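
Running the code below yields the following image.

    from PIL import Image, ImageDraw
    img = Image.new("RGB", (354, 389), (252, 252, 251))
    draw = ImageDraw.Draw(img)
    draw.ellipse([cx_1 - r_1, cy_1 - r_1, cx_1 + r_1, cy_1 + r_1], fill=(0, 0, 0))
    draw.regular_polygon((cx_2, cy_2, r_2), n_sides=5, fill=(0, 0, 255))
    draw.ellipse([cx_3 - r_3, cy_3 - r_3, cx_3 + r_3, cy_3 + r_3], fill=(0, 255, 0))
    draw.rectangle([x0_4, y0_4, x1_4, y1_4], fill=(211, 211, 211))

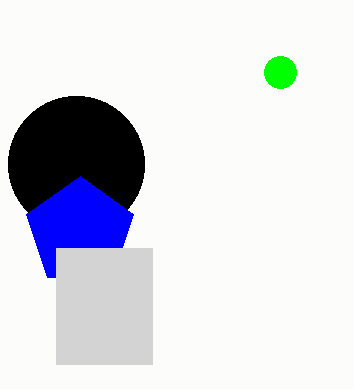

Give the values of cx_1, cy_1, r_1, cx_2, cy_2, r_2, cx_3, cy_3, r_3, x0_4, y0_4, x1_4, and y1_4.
cx_1 = 76; cy_1 = 164; r_1 = 68; cx_2 = 80; cy_2 = 232; r_2 = 56; cx_3 = 280; cy_3 = 72; r_3 = 16; x0_4 = 56; y0_4 = 248; x1_4 = 152; y1_4 = 364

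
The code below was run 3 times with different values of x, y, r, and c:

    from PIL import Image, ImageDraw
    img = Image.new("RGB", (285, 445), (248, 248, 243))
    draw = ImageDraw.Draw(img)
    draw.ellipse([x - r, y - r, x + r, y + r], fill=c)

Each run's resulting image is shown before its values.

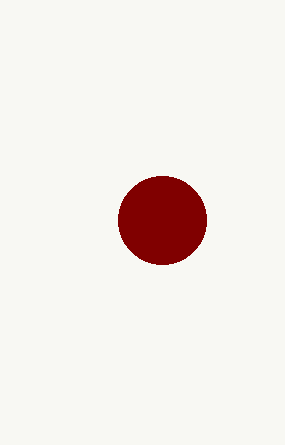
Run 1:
x = 162; y = 220; r = 44; c = 'maroon'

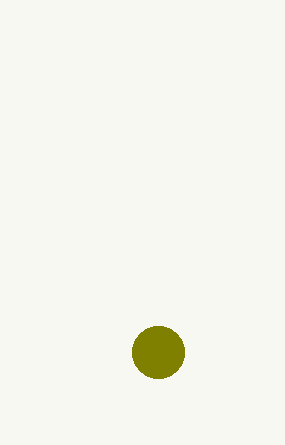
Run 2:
x = 158; y = 352; r = 26; c = 'olive'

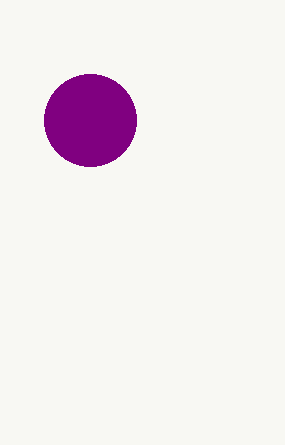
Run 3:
x = 90, y = 120, r = 46, c = 'purple'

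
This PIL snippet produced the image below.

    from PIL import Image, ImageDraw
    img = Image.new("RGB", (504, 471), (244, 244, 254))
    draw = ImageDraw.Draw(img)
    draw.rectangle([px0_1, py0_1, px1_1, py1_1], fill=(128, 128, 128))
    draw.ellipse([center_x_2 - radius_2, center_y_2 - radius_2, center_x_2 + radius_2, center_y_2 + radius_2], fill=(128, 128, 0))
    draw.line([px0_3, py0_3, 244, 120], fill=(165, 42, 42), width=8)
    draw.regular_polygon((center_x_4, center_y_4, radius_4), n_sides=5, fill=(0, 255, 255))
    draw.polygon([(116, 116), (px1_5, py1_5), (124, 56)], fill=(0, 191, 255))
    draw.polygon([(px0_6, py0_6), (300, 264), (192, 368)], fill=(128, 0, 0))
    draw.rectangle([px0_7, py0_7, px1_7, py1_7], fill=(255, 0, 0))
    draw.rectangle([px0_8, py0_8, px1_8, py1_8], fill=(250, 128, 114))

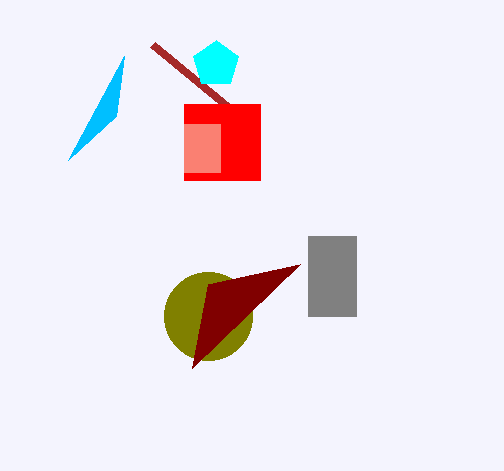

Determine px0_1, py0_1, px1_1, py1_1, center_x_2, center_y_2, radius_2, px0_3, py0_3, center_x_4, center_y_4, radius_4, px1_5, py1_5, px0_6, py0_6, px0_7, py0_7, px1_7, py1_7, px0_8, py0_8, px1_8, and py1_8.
px0_1 = 308, py0_1 = 236, px1_1 = 356, py1_1 = 316, center_x_2 = 208, center_y_2 = 316, radius_2 = 44, px0_3 = 152, py0_3 = 44, center_x_4 = 216, center_y_4 = 64, radius_4 = 24, px1_5 = 68, py1_5 = 160, px0_6 = 208, py0_6 = 284, px0_7 = 184, py0_7 = 104, px1_7 = 260, py1_7 = 180, px0_8 = 184, py0_8 = 124, px1_8 = 220, py1_8 = 172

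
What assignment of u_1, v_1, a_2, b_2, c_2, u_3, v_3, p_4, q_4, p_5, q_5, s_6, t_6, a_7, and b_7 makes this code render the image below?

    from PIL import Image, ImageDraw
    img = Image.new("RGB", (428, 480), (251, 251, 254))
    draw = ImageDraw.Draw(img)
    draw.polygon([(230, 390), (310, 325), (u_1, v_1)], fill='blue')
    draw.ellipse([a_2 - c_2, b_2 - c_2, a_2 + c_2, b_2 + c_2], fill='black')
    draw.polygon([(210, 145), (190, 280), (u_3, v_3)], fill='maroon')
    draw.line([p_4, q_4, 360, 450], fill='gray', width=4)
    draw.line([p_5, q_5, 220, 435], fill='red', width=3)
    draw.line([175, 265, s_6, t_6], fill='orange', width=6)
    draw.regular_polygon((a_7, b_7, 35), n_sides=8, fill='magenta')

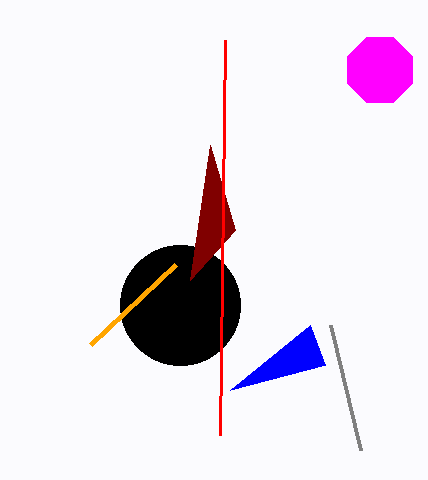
u_1 = 325
v_1 = 365
a_2 = 180
b_2 = 305
c_2 = 60
u_3 = 235
v_3 = 230
p_4 = 330
q_4 = 325
p_5 = 225
q_5 = 40
s_6 = 90
t_6 = 345
a_7 = 380
b_7 = 70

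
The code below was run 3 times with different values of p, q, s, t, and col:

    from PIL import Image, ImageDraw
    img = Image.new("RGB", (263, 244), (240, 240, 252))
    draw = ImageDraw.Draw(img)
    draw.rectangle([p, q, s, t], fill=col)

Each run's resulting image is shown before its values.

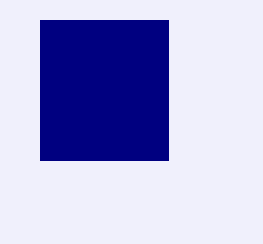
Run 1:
p = 40
q = 20
s = 168
t = 160
col = 'navy'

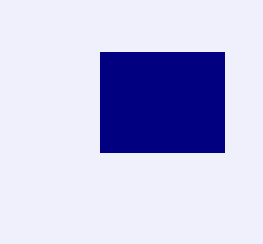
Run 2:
p = 100; q = 52; s = 224; t = 152; col = 'navy'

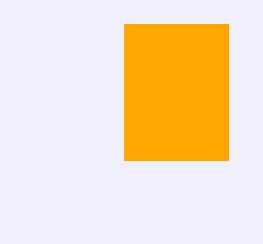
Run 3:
p = 124, q = 24, s = 228, t = 160, col = 'orange'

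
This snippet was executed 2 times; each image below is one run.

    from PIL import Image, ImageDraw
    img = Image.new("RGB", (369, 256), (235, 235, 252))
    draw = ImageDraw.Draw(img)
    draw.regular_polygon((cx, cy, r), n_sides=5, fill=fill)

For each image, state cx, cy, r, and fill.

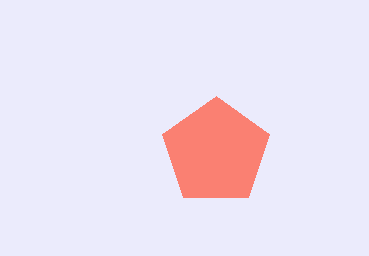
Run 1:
cx = 216; cy = 152; r = 56; fill = 'salmon'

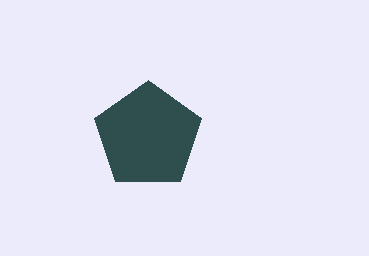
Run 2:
cx = 148
cy = 136
r = 56
fill = 'darkslategray'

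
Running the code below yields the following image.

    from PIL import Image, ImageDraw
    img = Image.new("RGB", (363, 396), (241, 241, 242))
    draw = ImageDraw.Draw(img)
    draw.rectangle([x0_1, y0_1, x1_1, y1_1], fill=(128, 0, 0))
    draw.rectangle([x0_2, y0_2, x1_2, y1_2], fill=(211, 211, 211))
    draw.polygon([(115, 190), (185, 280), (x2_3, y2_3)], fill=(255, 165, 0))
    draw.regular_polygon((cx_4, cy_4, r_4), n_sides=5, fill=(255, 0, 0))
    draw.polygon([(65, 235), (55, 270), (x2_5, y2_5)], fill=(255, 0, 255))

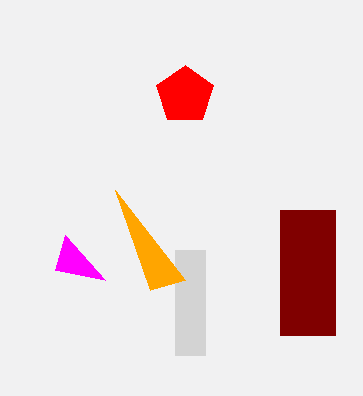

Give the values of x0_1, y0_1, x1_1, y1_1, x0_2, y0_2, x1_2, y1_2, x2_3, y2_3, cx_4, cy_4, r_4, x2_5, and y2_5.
x0_1 = 280, y0_1 = 210, x1_1 = 335, y1_1 = 335, x0_2 = 175, y0_2 = 250, x1_2 = 205, y1_2 = 355, x2_3 = 150, y2_3 = 290, cx_4 = 185, cy_4 = 95, r_4 = 30, x2_5 = 105, y2_5 = 280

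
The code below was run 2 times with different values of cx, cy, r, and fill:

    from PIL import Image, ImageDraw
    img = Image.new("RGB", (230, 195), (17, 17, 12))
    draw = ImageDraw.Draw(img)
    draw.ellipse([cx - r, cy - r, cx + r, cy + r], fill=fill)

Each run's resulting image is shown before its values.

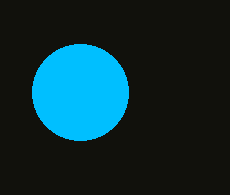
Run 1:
cx = 80
cy = 92
r = 48
fill = 'deepskyblue'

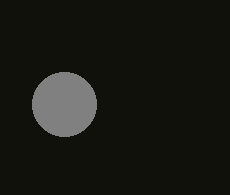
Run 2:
cx = 64; cy = 104; r = 32; fill = 'gray'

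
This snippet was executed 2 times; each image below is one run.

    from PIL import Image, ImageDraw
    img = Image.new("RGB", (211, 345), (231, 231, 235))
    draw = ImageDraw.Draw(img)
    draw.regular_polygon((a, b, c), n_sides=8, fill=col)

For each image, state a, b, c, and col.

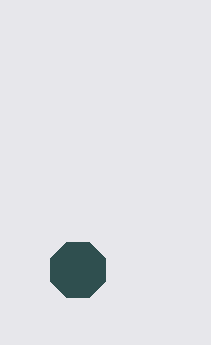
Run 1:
a = 78
b = 270
c = 30
col = 'darkslategray'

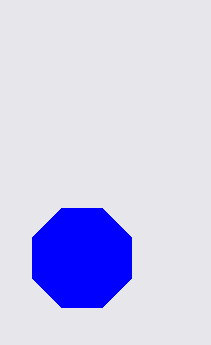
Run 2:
a = 82
b = 258
c = 54
col = 'blue'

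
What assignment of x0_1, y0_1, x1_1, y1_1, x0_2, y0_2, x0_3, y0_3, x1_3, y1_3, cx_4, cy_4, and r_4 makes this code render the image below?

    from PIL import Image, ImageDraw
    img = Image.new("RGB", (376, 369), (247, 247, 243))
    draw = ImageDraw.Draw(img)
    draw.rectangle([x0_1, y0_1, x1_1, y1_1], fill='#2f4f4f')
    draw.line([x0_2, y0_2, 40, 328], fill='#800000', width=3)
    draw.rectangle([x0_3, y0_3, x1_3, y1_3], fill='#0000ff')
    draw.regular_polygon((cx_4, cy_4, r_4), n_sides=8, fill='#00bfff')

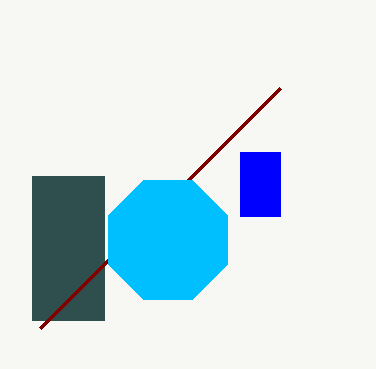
x0_1 = 32
y0_1 = 176
x1_1 = 104
y1_1 = 320
x0_2 = 280
y0_2 = 88
x0_3 = 240
y0_3 = 152
x1_3 = 280
y1_3 = 216
cx_4 = 168
cy_4 = 240
r_4 = 64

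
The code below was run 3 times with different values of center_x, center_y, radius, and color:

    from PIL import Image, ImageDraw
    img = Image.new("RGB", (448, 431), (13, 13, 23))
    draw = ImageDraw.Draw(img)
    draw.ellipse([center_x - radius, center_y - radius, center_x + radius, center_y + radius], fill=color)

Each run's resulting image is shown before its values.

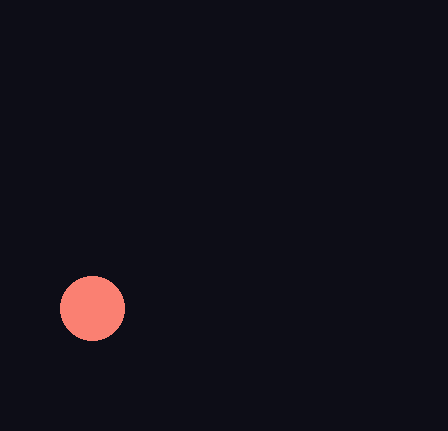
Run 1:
center_x = 92
center_y = 308
radius = 32
color = 'salmon'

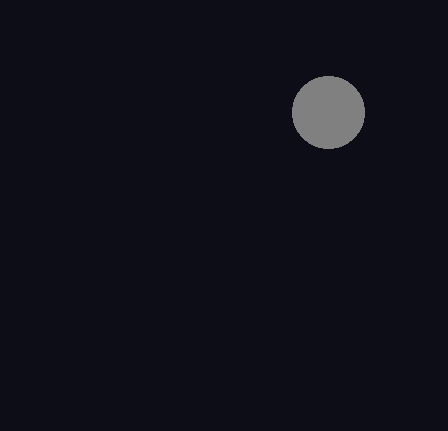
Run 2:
center_x = 328; center_y = 112; radius = 36; color = 'gray'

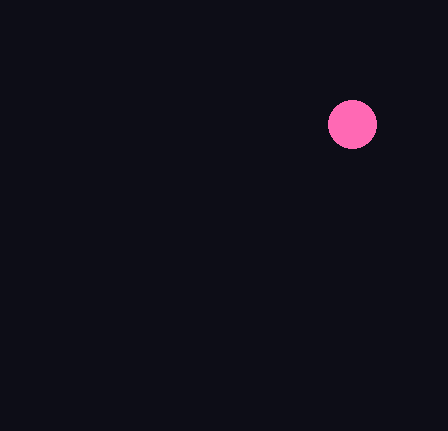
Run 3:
center_x = 352; center_y = 124; radius = 24; color = 'hotpink'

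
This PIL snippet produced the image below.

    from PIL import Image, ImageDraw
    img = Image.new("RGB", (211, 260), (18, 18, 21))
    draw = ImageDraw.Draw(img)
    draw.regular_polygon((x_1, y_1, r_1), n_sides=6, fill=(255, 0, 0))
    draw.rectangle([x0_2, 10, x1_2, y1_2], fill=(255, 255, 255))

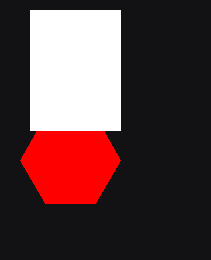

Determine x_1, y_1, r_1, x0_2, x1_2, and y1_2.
x_1 = 70
y_1 = 160
r_1 = 50
x0_2 = 30
x1_2 = 120
y1_2 = 130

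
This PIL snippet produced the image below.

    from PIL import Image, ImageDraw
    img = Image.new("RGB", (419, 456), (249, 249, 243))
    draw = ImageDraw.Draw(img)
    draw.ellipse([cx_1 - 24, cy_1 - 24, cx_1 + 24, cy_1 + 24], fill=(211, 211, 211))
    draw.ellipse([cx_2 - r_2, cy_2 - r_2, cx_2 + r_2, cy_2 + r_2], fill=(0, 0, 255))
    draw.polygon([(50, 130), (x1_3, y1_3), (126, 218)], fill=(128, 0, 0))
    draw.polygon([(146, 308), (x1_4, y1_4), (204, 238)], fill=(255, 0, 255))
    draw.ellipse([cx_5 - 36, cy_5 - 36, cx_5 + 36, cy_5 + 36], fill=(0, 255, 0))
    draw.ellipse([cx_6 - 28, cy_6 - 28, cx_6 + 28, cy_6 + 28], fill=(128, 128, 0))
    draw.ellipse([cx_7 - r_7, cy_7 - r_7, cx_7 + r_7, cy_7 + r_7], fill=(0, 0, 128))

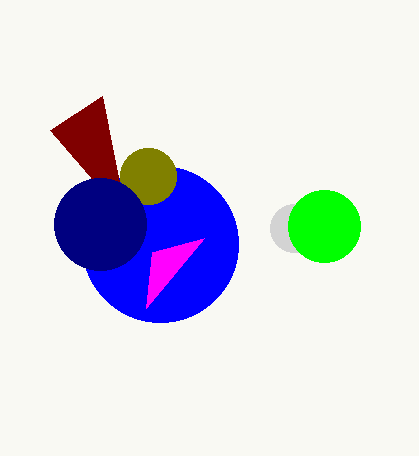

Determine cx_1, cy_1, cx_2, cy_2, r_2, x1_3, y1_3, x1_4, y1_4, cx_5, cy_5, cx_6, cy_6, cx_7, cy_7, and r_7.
cx_1 = 294, cy_1 = 228, cx_2 = 160, cy_2 = 244, r_2 = 78, x1_3 = 102, y1_3 = 96, x1_4 = 152, y1_4 = 252, cx_5 = 324, cy_5 = 226, cx_6 = 148, cy_6 = 176, cx_7 = 100, cy_7 = 224, r_7 = 46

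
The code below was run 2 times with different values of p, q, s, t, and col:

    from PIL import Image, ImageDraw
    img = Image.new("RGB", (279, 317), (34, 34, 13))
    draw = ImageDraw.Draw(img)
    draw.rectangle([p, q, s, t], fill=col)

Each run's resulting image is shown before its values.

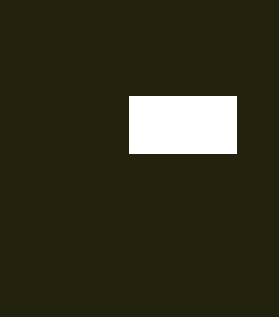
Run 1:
p = 129; q = 96; s = 236; t = 153; col = 'white'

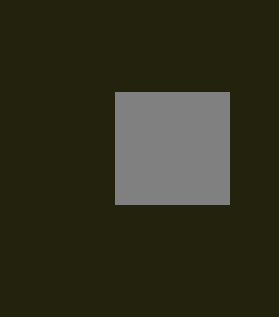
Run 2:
p = 115; q = 92; s = 229; t = 204; col = 'gray'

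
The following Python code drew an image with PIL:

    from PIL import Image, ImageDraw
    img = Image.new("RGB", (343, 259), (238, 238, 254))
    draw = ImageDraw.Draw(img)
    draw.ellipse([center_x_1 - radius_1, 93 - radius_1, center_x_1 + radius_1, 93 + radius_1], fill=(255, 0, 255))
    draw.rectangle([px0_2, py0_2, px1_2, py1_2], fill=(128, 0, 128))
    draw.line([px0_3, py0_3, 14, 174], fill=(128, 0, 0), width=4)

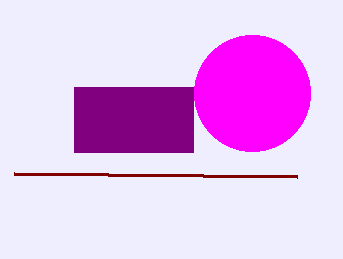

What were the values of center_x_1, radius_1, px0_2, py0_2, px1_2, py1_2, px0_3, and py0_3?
center_x_1 = 252; radius_1 = 58; px0_2 = 74; py0_2 = 87; px1_2 = 193; py1_2 = 152; px0_3 = 297; py0_3 = 177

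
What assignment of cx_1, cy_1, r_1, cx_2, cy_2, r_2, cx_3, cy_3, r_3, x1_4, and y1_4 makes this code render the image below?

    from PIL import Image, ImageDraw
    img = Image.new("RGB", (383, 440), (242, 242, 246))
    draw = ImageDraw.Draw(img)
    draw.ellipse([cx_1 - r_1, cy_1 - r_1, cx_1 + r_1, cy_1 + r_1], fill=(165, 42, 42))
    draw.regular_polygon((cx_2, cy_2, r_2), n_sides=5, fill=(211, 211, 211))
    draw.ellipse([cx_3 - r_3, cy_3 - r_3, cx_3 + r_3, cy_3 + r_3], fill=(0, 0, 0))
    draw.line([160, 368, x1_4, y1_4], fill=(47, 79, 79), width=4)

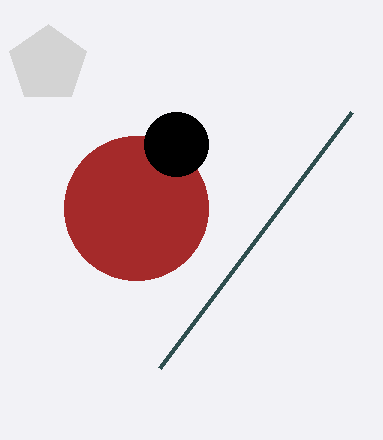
cx_1 = 136; cy_1 = 208; r_1 = 72; cx_2 = 48; cy_2 = 64; r_2 = 40; cx_3 = 176; cy_3 = 144; r_3 = 32; x1_4 = 352; y1_4 = 112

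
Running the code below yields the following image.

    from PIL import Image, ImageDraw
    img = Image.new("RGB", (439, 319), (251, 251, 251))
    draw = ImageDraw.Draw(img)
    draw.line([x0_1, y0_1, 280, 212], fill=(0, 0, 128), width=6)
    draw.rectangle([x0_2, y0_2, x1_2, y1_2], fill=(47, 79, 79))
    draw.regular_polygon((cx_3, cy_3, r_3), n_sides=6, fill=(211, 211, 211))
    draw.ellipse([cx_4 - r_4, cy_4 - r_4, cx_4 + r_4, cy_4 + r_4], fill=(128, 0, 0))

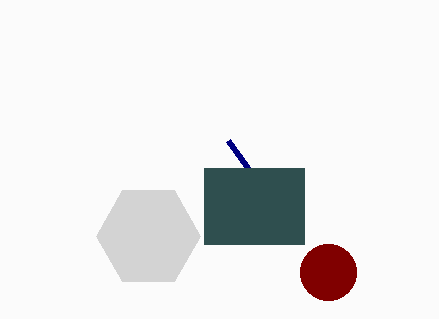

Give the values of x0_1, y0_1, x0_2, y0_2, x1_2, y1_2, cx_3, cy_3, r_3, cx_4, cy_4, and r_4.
x0_1 = 228; y0_1 = 140; x0_2 = 204; y0_2 = 168; x1_2 = 304; y1_2 = 244; cx_3 = 148; cy_3 = 236; r_3 = 52; cx_4 = 328; cy_4 = 272; r_4 = 28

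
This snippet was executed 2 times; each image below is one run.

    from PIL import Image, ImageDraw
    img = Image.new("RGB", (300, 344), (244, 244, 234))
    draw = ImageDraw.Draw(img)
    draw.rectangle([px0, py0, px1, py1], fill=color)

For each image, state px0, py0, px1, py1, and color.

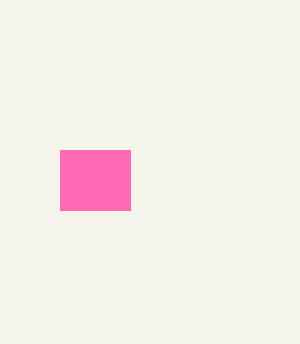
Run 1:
px0 = 60, py0 = 150, px1 = 130, py1 = 210, color = 'hotpink'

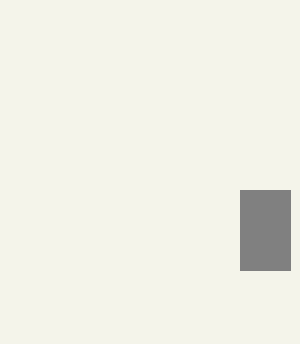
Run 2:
px0 = 240, py0 = 190, px1 = 290, py1 = 270, color = 'gray'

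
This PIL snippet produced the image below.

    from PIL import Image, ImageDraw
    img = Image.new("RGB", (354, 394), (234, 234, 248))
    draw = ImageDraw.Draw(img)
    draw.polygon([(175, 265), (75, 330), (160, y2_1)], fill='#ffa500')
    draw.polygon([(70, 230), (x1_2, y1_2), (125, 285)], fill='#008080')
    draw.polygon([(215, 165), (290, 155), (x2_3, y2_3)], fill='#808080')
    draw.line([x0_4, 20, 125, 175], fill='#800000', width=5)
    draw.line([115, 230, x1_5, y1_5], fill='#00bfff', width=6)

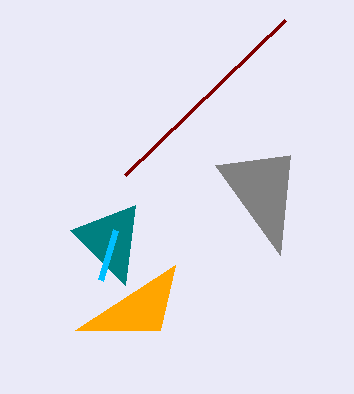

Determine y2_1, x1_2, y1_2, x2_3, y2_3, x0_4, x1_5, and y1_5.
y2_1 = 330
x1_2 = 135
y1_2 = 205
x2_3 = 280
y2_3 = 255
x0_4 = 285
x1_5 = 100
y1_5 = 280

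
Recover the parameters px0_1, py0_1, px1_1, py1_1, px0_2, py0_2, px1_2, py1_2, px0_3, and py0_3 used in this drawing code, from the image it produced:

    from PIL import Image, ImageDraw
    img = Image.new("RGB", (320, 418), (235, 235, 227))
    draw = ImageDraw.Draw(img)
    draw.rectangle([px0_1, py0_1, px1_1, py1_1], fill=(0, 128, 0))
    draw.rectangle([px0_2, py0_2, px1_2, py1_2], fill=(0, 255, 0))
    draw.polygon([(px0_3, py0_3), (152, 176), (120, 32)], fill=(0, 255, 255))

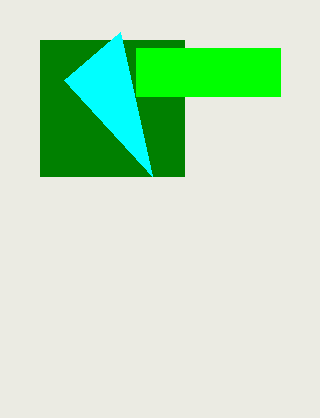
px0_1 = 40; py0_1 = 40; px1_1 = 184; py1_1 = 176; px0_2 = 136; py0_2 = 48; px1_2 = 280; py1_2 = 96; px0_3 = 64; py0_3 = 80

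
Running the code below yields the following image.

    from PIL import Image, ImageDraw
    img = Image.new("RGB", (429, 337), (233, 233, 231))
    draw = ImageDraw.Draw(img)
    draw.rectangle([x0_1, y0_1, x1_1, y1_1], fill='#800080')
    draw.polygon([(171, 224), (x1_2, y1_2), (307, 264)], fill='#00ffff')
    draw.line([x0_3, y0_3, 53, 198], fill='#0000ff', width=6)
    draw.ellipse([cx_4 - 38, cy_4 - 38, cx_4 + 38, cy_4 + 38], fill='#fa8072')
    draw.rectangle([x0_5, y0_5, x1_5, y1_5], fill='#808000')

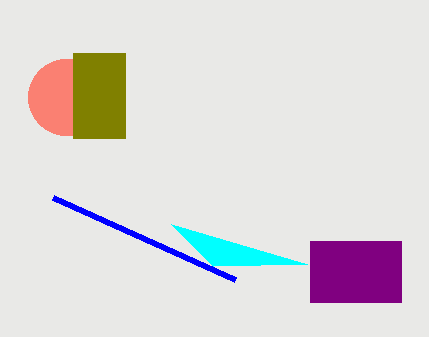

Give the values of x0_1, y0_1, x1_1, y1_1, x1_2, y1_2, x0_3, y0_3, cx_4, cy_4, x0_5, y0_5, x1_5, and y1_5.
x0_1 = 310; y0_1 = 241; x1_1 = 401; y1_1 = 302; x1_2 = 213; y1_2 = 266; x0_3 = 235; y0_3 = 280; cx_4 = 66; cy_4 = 97; x0_5 = 73; y0_5 = 53; x1_5 = 125; y1_5 = 138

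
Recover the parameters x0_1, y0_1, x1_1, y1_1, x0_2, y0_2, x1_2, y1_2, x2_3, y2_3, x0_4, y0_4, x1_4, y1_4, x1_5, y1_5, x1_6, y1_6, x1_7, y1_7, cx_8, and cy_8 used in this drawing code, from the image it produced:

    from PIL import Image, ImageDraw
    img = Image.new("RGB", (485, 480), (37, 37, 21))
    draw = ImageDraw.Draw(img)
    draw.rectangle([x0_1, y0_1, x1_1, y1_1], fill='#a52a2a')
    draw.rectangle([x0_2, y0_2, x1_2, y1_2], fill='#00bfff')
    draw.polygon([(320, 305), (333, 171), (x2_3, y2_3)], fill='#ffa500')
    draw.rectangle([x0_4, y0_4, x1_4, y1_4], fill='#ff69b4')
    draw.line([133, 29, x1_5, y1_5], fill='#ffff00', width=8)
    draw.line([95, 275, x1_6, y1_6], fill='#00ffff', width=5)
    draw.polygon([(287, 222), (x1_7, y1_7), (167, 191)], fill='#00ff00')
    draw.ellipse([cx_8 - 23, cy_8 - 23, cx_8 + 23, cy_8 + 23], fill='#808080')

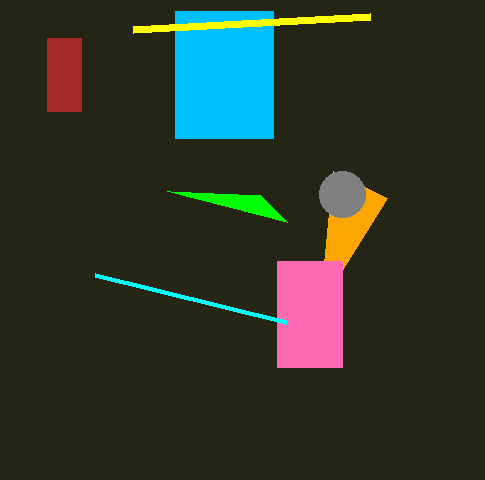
x0_1 = 47; y0_1 = 38; x1_1 = 81; y1_1 = 111; x0_2 = 175; y0_2 = 11; x1_2 = 273; y1_2 = 138; x2_3 = 387; y2_3 = 198; x0_4 = 277; y0_4 = 261; x1_4 = 342; y1_4 = 367; x1_5 = 370; y1_5 = 16; x1_6 = 286; y1_6 = 322; x1_7 = 260; y1_7 = 195; cx_8 = 342; cy_8 = 194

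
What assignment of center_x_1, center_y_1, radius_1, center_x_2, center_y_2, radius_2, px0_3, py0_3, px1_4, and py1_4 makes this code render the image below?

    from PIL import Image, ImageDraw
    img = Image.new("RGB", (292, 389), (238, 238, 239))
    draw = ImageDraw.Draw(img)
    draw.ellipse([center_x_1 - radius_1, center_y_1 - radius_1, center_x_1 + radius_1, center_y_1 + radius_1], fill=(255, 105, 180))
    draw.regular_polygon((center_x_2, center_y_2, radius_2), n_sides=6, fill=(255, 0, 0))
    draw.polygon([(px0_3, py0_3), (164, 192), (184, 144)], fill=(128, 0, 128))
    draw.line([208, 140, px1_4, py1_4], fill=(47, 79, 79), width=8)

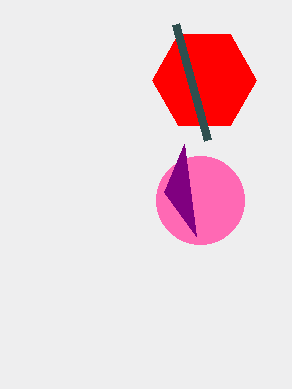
center_x_1 = 200
center_y_1 = 200
radius_1 = 44
center_x_2 = 204
center_y_2 = 80
radius_2 = 52
px0_3 = 196
py0_3 = 236
px1_4 = 176
py1_4 = 24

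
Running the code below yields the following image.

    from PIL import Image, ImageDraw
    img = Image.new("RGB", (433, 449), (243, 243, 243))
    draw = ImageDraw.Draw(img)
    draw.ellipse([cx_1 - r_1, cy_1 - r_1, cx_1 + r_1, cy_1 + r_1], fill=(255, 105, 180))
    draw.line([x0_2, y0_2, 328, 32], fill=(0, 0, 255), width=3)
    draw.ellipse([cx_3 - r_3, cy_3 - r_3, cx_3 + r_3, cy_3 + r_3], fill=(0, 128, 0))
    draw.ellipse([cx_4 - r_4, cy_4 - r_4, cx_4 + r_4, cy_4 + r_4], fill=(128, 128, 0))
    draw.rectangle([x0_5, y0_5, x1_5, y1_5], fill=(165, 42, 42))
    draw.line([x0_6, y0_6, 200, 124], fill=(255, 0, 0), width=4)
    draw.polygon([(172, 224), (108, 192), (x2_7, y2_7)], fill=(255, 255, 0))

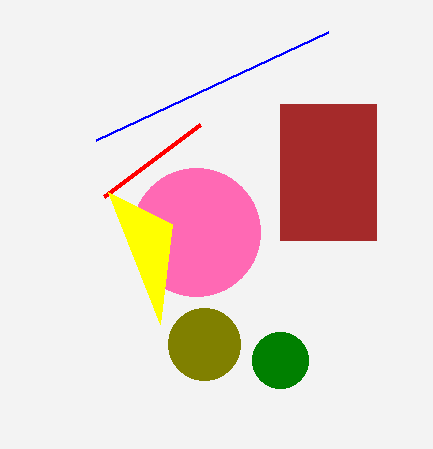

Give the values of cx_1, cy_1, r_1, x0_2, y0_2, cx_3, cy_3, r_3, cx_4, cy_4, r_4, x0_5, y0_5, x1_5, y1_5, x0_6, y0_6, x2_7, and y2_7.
cx_1 = 196; cy_1 = 232; r_1 = 64; x0_2 = 96; y0_2 = 140; cx_3 = 280; cy_3 = 360; r_3 = 28; cx_4 = 204; cy_4 = 344; r_4 = 36; x0_5 = 280; y0_5 = 104; x1_5 = 376; y1_5 = 240; x0_6 = 104; y0_6 = 196; x2_7 = 160; y2_7 = 324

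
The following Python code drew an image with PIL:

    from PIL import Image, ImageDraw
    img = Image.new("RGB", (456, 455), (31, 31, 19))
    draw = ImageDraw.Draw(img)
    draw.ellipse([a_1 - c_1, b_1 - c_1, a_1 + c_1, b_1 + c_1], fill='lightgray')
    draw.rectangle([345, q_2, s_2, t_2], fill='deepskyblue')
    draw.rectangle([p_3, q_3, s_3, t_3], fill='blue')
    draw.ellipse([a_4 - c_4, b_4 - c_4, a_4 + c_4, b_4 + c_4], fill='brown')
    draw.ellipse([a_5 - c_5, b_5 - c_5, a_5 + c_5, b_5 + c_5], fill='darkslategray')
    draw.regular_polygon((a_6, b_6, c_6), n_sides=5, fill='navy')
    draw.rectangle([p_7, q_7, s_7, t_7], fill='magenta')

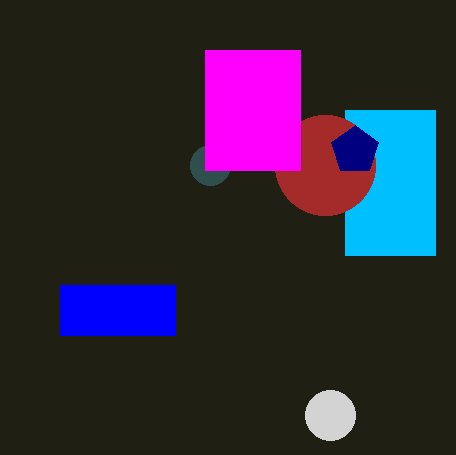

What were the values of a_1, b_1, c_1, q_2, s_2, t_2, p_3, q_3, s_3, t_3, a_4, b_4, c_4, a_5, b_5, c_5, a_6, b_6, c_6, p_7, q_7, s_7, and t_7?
a_1 = 330
b_1 = 415
c_1 = 25
q_2 = 110
s_2 = 435
t_2 = 255
p_3 = 60
q_3 = 285
s_3 = 175
t_3 = 335
a_4 = 325
b_4 = 165
c_4 = 50
a_5 = 210
b_5 = 165
c_5 = 20
a_6 = 355
b_6 = 150
c_6 = 25
p_7 = 205
q_7 = 50
s_7 = 300
t_7 = 170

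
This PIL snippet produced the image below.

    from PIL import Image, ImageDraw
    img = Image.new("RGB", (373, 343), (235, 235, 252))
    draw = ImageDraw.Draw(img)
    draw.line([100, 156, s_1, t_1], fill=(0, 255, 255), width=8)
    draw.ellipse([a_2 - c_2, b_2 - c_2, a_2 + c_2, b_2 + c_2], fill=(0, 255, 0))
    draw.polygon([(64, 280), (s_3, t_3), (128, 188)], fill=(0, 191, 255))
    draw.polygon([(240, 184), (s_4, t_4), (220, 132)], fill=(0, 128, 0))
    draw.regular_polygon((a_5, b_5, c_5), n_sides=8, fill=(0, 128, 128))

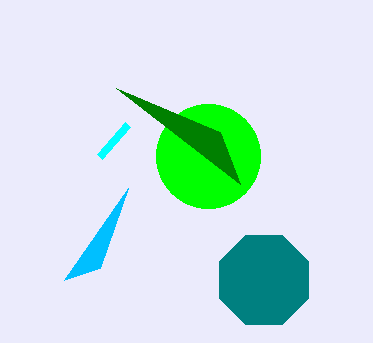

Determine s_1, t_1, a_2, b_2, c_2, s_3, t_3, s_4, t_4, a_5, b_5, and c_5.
s_1 = 128; t_1 = 124; a_2 = 208; b_2 = 156; c_2 = 52; s_3 = 100; t_3 = 268; s_4 = 116; t_4 = 88; a_5 = 264; b_5 = 280; c_5 = 48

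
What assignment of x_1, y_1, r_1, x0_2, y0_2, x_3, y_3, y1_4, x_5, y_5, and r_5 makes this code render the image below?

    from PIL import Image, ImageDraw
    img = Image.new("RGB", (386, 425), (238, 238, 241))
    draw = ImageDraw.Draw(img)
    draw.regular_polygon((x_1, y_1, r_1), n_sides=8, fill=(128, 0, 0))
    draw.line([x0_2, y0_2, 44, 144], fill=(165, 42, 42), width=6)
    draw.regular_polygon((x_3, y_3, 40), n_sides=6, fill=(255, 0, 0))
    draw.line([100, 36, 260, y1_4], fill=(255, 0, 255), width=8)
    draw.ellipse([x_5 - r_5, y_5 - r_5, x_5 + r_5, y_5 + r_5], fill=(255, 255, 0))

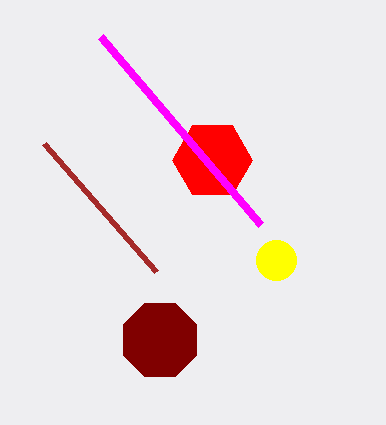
x_1 = 160, y_1 = 340, r_1 = 40, x0_2 = 156, y0_2 = 272, x_3 = 212, y_3 = 160, y1_4 = 224, x_5 = 276, y_5 = 260, r_5 = 20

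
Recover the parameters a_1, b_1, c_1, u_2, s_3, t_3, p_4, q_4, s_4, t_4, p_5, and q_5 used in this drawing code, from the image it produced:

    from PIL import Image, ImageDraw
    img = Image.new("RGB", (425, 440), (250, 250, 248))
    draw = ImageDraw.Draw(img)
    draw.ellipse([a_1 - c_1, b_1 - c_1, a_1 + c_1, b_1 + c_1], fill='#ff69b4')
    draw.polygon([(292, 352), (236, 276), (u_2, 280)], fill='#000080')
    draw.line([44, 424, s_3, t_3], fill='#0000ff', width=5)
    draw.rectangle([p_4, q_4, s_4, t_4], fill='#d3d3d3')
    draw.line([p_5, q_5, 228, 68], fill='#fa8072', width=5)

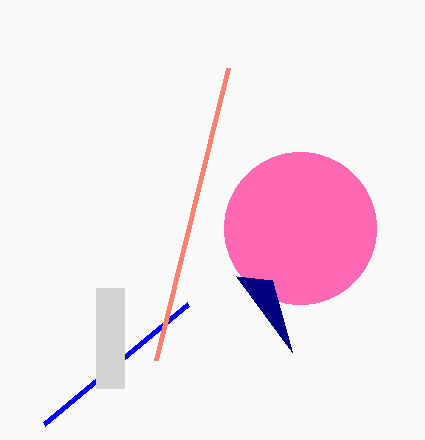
a_1 = 300
b_1 = 228
c_1 = 76
u_2 = 272
s_3 = 188
t_3 = 304
p_4 = 96
q_4 = 288
s_4 = 124
t_4 = 388
p_5 = 156
q_5 = 360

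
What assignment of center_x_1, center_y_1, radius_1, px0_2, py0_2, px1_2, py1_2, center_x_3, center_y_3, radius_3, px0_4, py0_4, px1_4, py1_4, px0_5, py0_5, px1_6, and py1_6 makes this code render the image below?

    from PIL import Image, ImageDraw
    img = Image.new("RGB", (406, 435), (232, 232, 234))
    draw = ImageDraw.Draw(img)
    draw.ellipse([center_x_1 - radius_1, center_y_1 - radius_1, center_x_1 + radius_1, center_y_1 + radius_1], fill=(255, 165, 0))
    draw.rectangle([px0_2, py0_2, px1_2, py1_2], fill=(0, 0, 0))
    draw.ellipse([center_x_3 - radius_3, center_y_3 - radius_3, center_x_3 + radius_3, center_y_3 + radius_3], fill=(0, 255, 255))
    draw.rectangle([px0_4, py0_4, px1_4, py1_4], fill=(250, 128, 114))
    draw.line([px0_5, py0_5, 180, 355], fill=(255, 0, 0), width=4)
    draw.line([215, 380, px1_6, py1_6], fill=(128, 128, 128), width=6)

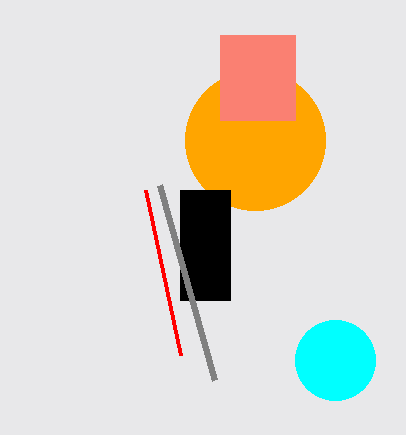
center_x_1 = 255, center_y_1 = 140, radius_1 = 70, px0_2 = 180, py0_2 = 190, px1_2 = 230, py1_2 = 300, center_x_3 = 335, center_y_3 = 360, radius_3 = 40, px0_4 = 220, py0_4 = 35, px1_4 = 295, py1_4 = 120, px0_5 = 145, py0_5 = 190, px1_6 = 160, py1_6 = 185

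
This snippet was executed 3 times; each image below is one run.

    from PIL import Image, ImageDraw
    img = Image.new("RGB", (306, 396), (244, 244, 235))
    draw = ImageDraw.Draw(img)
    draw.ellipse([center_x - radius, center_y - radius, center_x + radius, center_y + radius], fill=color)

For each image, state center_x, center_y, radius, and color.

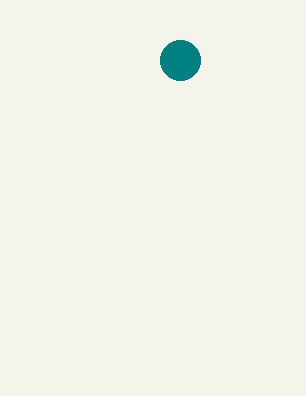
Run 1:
center_x = 180, center_y = 60, radius = 20, color = 'teal'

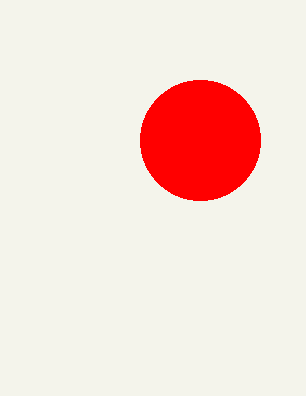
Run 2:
center_x = 200; center_y = 140; radius = 60; color = 'red'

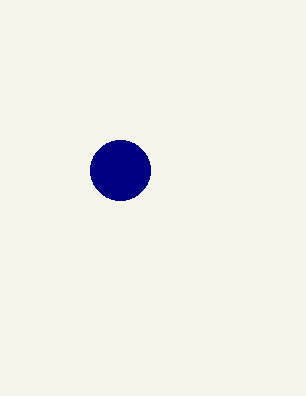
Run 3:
center_x = 120
center_y = 170
radius = 30
color = 'navy'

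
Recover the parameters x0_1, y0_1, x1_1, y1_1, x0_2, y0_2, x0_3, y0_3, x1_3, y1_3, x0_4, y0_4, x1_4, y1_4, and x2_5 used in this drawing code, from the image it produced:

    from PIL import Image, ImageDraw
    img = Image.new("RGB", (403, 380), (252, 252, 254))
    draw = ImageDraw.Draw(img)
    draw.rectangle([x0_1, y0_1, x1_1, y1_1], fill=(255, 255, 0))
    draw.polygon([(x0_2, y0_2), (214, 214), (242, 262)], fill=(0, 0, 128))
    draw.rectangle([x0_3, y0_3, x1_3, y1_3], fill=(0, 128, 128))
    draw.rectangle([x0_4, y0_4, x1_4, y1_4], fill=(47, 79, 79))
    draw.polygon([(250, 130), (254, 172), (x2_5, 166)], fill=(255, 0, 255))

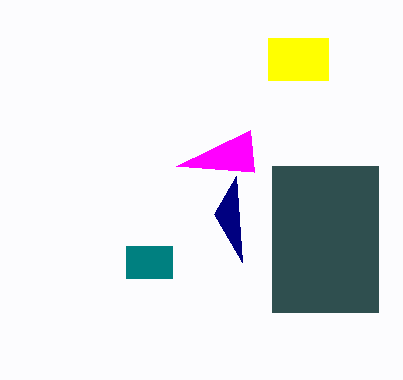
x0_1 = 268
y0_1 = 38
x1_1 = 328
y1_1 = 80
x0_2 = 236
y0_2 = 176
x0_3 = 126
y0_3 = 246
x1_3 = 172
y1_3 = 278
x0_4 = 272
y0_4 = 166
x1_4 = 378
y1_4 = 312
x2_5 = 176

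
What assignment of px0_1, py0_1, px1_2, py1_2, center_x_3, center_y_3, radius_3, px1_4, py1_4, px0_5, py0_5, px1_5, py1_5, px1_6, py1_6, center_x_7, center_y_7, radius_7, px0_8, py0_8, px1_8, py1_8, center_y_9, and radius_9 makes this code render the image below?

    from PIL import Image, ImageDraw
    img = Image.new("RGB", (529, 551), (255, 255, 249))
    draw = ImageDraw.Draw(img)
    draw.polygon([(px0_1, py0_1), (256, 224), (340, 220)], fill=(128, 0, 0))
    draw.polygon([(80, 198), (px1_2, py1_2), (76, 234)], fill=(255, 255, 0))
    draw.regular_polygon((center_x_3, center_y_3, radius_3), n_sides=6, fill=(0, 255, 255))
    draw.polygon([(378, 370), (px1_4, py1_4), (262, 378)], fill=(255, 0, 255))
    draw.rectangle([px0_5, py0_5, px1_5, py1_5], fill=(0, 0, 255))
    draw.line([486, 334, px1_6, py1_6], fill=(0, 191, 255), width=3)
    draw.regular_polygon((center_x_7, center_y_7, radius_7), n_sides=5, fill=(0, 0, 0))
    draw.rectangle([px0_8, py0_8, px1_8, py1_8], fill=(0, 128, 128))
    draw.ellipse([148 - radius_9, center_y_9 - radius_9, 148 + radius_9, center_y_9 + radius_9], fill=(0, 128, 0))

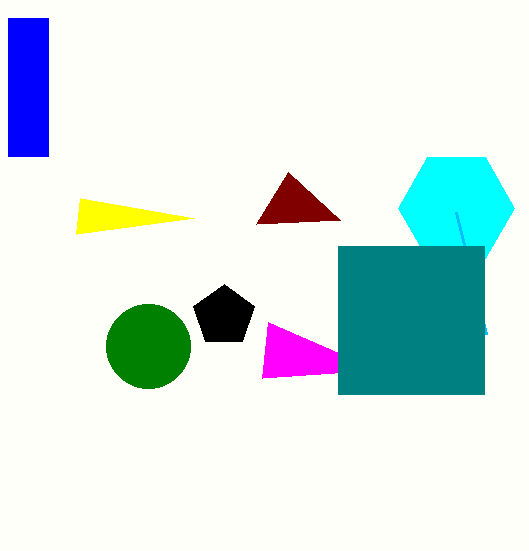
px0_1 = 288; py0_1 = 172; px1_2 = 194; py1_2 = 218; center_x_3 = 456; center_y_3 = 208; radius_3 = 58; px1_4 = 268; py1_4 = 322; px0_5 = 8; py0_5 = 18; px1_5 = 48; py1_5 = 156; px1_6 = 456; py1_6 = 212; center_x_7 = 224; center_y_7 = 316; radius_7 = 32; px0_8 = 338; py0_8 = 246; px1_8 = 484; py1_8 = 394; center_y_9 = 346; radius_9 = 42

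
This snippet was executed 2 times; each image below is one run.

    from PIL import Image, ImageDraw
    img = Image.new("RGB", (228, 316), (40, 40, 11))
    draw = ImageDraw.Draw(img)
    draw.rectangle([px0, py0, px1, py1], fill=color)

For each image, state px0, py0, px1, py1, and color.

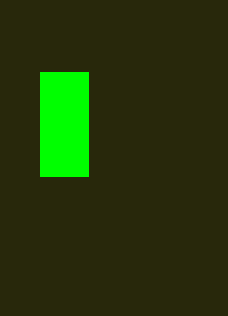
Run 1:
px0 = 40
py0 = 72
px1 = 88
py1 = 176
color = 'lime'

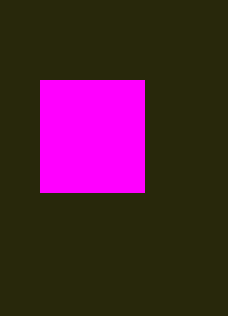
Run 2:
px0 = 40; py0 = 80; px1 = 144; py1 = 192; color = 'magenta'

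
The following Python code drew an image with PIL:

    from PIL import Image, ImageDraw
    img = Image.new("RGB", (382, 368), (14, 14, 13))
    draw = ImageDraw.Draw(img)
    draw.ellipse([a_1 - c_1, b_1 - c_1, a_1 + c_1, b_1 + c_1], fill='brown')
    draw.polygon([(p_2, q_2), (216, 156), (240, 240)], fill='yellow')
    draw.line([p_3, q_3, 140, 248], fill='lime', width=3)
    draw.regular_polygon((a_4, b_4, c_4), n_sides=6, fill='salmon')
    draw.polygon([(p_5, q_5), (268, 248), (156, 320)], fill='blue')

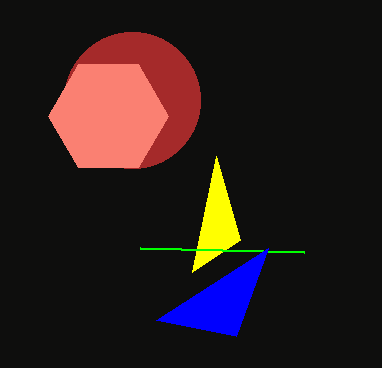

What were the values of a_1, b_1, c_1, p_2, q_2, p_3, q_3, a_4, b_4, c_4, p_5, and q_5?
a_1 = 132, b_1 = 100, c_1 = 68, p_2 = 192, q_2 = 272, p_3 = 304, q_3 = 252, a_4 = 108, b_4 = 116, c_4 = 60, p_5 = 236, q_5 = 336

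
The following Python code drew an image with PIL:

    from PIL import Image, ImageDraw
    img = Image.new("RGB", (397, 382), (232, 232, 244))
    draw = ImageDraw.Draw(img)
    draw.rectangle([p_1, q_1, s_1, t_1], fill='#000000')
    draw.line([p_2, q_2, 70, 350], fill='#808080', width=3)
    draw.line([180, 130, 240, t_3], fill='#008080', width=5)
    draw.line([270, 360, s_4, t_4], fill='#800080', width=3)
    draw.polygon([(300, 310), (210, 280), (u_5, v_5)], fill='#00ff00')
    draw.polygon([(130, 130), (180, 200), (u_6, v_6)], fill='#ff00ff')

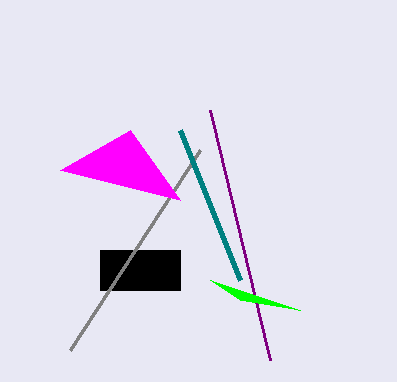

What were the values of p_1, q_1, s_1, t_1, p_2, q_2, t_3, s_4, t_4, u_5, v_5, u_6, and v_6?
p_1 = 100, q_1 = 250, s_1 = 180, t_1 = 290, p_2 = 200, q_2 = 150, t_3 = 280, s_4 = 210, t_4 = 110, u_5 = 240, v_5 = 300, u_6 = 60, v_6 = 170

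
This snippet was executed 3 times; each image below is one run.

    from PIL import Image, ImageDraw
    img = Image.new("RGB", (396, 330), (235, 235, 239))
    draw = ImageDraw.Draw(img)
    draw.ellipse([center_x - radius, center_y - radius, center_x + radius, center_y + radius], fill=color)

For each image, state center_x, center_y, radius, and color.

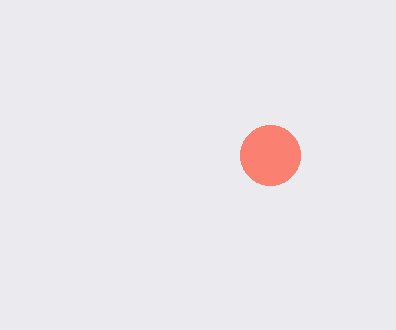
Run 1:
center_x = 270; center_y = 155; radius = 30; color = 'salmon'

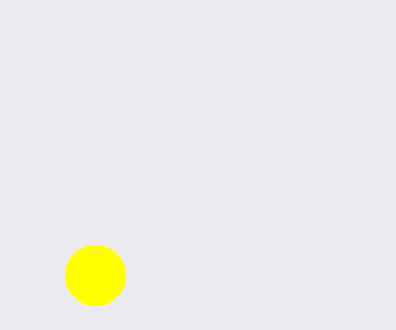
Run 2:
center_x = 95
center_y = 275
radius = 30
color = 'yellow'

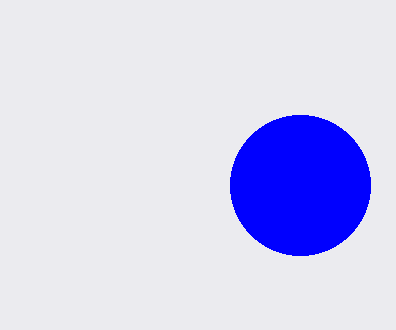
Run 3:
center_x = 300; center_y = 185; radius = 70; color = 'blue'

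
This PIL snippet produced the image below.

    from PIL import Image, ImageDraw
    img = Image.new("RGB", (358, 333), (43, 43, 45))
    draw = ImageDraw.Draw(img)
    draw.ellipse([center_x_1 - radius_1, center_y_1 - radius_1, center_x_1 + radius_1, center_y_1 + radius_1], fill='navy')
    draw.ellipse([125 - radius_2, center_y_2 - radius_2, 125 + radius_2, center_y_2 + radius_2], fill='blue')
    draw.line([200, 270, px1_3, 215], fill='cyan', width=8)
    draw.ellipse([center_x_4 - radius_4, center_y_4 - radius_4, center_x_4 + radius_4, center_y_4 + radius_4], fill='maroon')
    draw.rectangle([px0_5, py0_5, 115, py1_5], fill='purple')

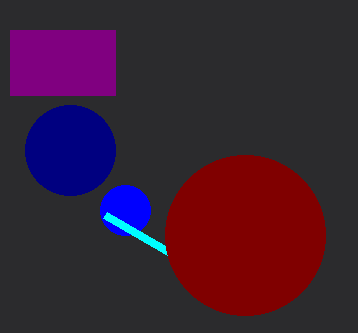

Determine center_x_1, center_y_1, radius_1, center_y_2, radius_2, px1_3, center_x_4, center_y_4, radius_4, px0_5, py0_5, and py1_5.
center_x_1 = 70; center_y_1 = 150; radius_1 = 45; center_y_2 = 210; radius_2 = 25; px1_3 = 105; center_x_4 = 245; center_y_4 = 235; radius_4 = 80; px0_5 = 10; py0_5 = 30; py1_5 = 95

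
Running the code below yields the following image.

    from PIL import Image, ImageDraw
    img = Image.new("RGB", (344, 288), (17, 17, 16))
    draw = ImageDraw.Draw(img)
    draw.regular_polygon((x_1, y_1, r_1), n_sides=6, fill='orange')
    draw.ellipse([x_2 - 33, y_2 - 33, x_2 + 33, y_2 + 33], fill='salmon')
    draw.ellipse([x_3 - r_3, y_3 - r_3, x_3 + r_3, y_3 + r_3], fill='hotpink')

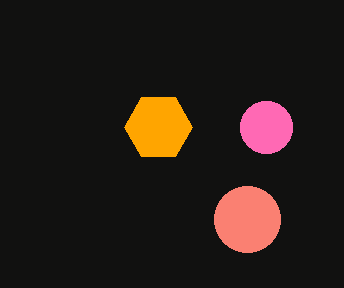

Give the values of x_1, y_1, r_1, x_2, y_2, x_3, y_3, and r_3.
x_1 = 158; y_1 = 127; r_1 = 34; x_2 = 247; y_2 = 219; x_3 = 266; y_3 = 127; r_3 = 26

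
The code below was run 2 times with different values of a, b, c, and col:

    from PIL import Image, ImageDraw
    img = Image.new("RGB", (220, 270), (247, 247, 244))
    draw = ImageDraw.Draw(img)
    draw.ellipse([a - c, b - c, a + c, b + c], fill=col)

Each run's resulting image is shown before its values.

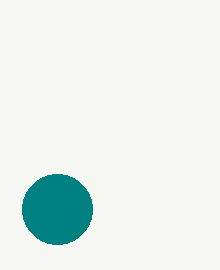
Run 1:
a = 57; b = 209; c = 35; col = 'teal'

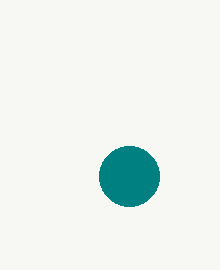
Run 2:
a = 129; b = 176; c = 30; col = 'teal'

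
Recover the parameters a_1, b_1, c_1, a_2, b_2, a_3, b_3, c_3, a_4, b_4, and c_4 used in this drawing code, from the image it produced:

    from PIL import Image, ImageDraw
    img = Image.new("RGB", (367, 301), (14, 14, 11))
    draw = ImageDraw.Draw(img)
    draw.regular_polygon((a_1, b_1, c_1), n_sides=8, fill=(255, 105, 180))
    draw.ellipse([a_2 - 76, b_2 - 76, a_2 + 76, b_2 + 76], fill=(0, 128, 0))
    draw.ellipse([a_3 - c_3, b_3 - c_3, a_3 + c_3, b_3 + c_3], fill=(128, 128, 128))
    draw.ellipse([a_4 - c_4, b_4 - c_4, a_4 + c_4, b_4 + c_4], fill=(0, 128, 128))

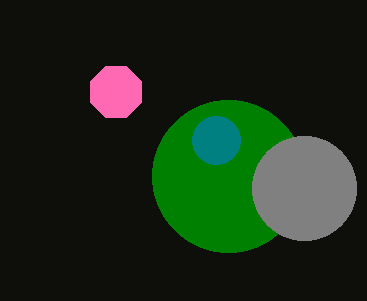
a_1 = 116
b_1 = 92
c_1 = 28
a_2 = 228
b_2 = 176
a_3 = 304
b_3 = 188
c_3 = 52
a_4 = 216
b_4 = 140
c_4 = 24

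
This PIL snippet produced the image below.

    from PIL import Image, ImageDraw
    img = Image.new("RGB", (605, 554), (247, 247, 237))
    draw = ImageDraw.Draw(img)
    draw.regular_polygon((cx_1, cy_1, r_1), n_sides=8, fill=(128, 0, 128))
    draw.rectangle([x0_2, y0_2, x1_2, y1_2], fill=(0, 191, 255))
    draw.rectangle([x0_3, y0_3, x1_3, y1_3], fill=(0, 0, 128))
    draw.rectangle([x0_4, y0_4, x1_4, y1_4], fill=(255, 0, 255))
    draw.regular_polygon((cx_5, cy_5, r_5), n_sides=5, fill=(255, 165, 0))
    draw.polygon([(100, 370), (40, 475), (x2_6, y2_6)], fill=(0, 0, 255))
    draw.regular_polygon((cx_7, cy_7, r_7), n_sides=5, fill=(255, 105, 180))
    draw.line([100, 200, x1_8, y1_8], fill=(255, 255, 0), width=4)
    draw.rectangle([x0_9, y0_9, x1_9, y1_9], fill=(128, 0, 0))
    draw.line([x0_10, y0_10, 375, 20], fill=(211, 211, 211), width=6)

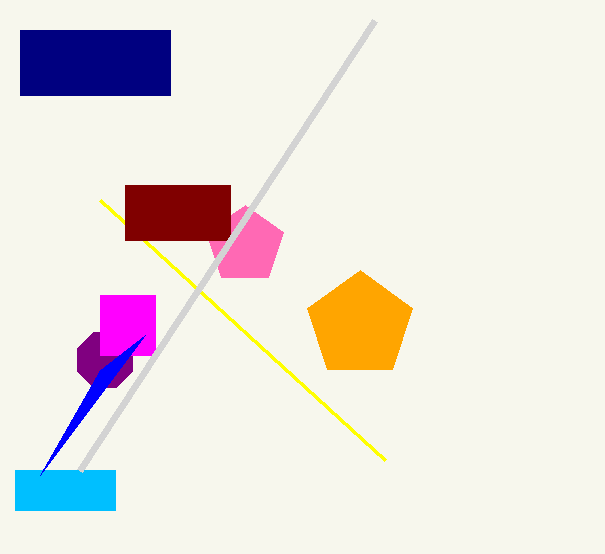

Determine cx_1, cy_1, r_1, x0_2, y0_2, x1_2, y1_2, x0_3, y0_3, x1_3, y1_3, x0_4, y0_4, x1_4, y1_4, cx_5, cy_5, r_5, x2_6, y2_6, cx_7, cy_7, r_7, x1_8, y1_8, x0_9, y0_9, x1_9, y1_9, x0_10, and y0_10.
cx_1 = 105, cy_1 = 360, r_1 = 30, x0_2 = 15, y0_2 = 470, x1_2 = 115, y1_2 = 510, x0_3 = 20, y0_3 = 30, x1_3 = 170, y1_3 = 95, x0_4 = 100, y0_4 = 295, x1_4 = 155, y1_4 = 355, cx_5 = 360, cy_5 = 325, r_5 = 55, x2_6 = 145, y2_6 = 335, cx_7 = 245, cy_7 = 245, r_7 = 40, x1_8 = 385, y1_8 = 460, x0_9 = 125, y0_9 = 185, x1_9 = 230, y1_9 = 240, x0_10 = 80, y0_10 = 470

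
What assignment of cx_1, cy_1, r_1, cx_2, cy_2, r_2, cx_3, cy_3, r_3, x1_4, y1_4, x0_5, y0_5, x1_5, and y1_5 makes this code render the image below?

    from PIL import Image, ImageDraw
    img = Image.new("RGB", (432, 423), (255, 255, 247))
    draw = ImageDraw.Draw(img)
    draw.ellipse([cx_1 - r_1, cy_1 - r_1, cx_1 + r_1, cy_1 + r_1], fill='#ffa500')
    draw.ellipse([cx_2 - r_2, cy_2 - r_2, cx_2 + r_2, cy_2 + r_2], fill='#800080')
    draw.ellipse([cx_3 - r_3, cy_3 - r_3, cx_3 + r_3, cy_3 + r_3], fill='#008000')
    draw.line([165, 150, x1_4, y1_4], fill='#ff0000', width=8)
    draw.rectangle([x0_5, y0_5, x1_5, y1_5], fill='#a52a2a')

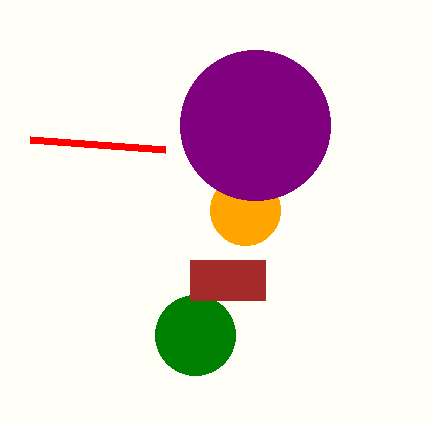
cx_1 = 245
cy_1 = 210
r_1 = 35
cx_2 = 255
cy_2 = 125
r_2 = 75
cx_3 = 195
cy_3 = 335
r_3 = 40
x1_4 = 30
y1_4 = 140
x0_5 = 190
y0_5 = 260
x1_5 = 265
y1_5 = 300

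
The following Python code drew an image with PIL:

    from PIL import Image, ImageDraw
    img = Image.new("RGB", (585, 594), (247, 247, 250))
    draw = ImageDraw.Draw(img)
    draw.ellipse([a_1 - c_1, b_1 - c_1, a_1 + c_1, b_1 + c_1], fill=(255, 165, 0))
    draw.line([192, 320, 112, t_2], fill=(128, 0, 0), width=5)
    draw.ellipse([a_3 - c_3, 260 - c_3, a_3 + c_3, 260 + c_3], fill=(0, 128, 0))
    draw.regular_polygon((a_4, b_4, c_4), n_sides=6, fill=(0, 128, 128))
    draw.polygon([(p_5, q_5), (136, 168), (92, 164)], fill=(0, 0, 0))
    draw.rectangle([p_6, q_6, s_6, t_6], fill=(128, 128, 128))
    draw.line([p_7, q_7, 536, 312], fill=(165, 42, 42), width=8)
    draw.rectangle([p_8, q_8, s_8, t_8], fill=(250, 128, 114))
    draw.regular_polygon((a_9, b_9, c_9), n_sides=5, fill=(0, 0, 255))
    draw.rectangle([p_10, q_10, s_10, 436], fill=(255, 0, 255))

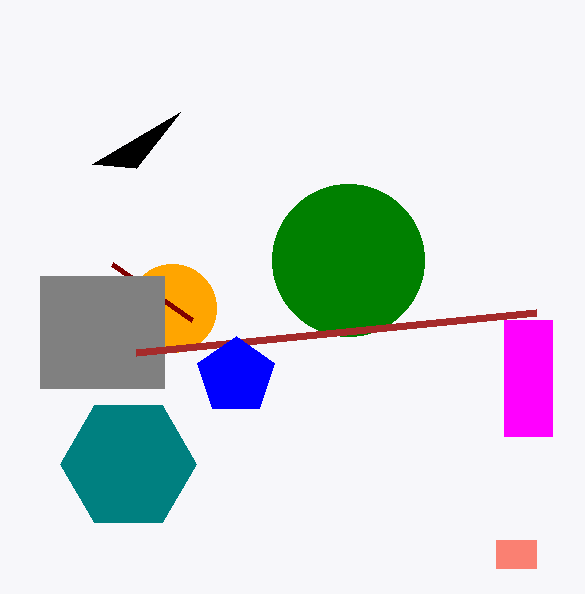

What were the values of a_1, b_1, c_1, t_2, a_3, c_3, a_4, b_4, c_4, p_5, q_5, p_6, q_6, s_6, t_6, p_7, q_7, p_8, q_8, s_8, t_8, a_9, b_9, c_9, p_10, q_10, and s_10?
a_1 = 172, b_1 = 308, c_1 = 44, t_2 = 264, a_3 = 348, c_3 = 76, a_4 = 128, b_4 = 464, c_4 = 68, p_5 = 180, q_5 = 112, p_6 = 40, q_6 = 276, s_6 = 164, t_6 = 388, p_7 = 136, q_7 = 352, p_8 = 496, q_8 = 540, s_8 = 536, t_8 = 568, a_9 = 236, b_9 = 376, c_9 = 40, p_10 = 504, q_10 = 320, s_10 = 552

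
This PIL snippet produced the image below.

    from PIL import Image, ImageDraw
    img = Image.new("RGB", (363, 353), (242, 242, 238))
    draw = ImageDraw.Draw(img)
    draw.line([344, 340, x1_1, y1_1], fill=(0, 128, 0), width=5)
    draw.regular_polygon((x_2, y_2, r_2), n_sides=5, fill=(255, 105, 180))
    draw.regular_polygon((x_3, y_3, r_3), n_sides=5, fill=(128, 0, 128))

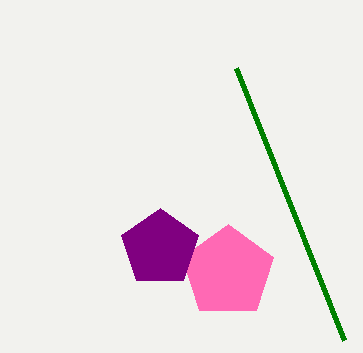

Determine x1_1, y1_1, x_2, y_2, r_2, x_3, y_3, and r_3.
x1_1 = 236, y1_1 = 68, x_2 = 228, y_2 = 272, r_2 = 48, x_3 = 160, y_3 = 248, r_3 = 40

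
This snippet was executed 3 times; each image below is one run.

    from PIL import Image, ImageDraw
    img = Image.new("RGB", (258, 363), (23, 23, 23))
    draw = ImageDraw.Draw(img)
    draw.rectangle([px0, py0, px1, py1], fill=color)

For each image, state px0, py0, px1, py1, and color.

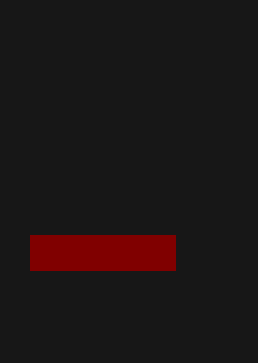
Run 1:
px0 = 30
py0 = 235
px1 = 175
py1 = 270
color = 'maroon'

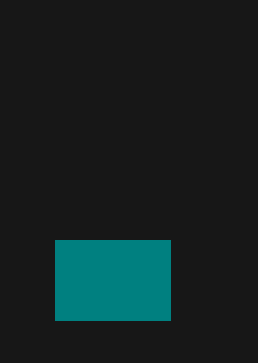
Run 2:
px0 = 55, py0 = 240, px1 = 170, py1 = 320, color = 'teal'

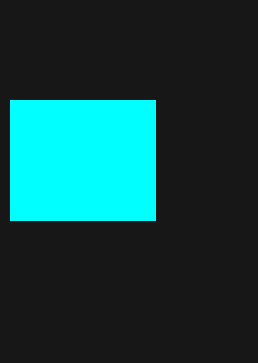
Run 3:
px0 = 10; py0 = 100; px1 = 155; py1 = 220; color = 'cyan'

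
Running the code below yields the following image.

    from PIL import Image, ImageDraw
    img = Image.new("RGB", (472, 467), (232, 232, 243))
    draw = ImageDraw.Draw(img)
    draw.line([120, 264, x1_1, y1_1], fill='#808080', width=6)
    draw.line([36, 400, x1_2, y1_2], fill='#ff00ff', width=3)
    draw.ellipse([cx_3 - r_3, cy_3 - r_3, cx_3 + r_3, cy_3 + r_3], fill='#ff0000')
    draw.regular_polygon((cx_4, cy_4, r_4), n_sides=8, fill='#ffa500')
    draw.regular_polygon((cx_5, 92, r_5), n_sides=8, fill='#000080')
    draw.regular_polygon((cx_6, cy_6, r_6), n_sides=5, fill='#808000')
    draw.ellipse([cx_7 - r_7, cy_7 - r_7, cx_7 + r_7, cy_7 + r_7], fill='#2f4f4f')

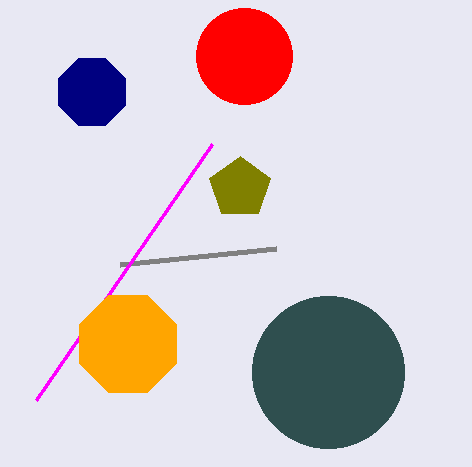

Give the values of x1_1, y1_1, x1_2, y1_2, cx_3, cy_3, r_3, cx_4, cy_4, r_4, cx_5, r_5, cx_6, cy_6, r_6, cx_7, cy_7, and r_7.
x1_1 = 276; y1_1 = 248; x1_2 = 212; y1_2 = 144; cx_3 = 244; cy_3 = 56; r_3 = 48; cx_4 = 128; cy_4 = 344; r_4 = 52; cx_5 = 92; r_5 = 36; cx_6 = 240; cy_6 = 188; r_6 = 32; cx_7 = 328; cy_7 = 372; r_7 = 76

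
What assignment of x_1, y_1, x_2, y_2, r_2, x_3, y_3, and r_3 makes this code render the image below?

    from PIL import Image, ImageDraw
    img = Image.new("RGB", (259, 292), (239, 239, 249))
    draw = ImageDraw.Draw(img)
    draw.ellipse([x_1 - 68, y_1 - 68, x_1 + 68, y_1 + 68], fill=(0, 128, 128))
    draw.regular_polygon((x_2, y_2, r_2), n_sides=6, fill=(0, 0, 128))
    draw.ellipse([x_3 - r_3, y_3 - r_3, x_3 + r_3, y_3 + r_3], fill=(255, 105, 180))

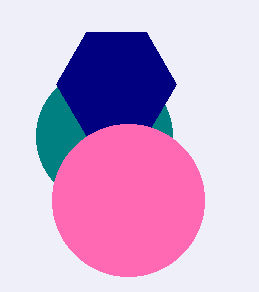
x_1 = 104
y_1 = 136
x_2 = 116
y_2 = 84
r_2 = 60
x_3 = 128
y_3 = 200
r_3 = 76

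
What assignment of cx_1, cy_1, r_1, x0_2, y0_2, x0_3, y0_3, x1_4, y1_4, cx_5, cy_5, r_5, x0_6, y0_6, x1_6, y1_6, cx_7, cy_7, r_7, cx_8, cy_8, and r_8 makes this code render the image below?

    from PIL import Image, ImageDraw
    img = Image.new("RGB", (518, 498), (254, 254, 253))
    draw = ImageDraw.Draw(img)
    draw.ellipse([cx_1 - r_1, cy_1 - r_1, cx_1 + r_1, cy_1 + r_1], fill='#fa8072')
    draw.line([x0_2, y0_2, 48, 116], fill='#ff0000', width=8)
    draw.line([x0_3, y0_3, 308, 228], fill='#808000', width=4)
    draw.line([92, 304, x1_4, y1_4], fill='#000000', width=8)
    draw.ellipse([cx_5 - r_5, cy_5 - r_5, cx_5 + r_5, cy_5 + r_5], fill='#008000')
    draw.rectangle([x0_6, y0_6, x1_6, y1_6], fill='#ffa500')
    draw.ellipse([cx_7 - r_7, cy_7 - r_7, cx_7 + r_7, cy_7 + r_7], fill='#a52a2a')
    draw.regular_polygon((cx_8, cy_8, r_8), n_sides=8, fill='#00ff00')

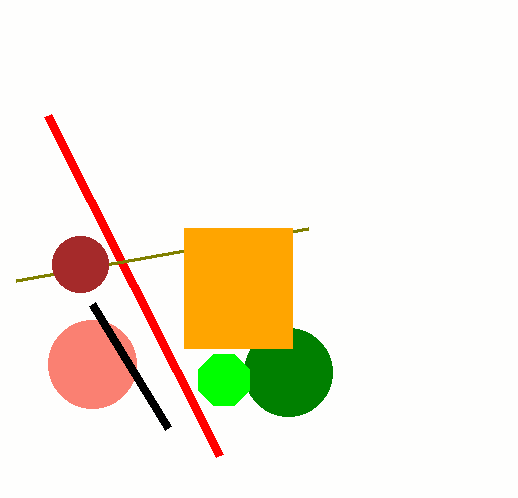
cx_1 = 92, cy_1 = 364, r_1 = 44, x0_2 = 220, y0_2 = 456, x0_3 = 16, y0_3 = 280, x1_4 = 168, y1_4 = 428, cx_5 = 288, cy_5 = 372, r_5 = 44, x0_6 = 184, y0_6 = 228, x1_6 = 292, y1_6 = 348, cx_7 = 80, cy_7 = 264, r_7 = 28, cx_8 = 224, cy_8 = 380, r_8 = 28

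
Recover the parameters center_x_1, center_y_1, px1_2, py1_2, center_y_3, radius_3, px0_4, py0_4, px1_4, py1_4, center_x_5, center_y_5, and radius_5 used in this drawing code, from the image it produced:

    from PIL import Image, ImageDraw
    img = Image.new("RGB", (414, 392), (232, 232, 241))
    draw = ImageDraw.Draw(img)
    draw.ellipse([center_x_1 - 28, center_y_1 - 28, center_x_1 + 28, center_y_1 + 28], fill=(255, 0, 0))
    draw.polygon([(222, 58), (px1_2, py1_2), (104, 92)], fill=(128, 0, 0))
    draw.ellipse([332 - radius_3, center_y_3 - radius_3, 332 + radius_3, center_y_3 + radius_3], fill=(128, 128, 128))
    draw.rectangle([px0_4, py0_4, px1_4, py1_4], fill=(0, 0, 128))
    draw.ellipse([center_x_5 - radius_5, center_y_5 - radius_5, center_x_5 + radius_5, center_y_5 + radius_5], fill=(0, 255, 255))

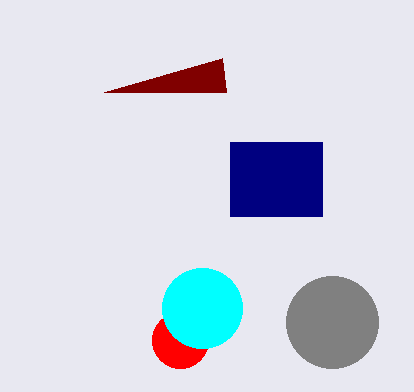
center_x_1 = 180
center_y_1 = 340
px1_2 = 226
py1_2 = 92
center_y_3 = 322
radius_3 = 46
px0_4 = 230
py0_4 = 142
px1_4 = 322
py1_4 = 216
center_x_5 = 202
center_y_5 = 308
radius_5 = 40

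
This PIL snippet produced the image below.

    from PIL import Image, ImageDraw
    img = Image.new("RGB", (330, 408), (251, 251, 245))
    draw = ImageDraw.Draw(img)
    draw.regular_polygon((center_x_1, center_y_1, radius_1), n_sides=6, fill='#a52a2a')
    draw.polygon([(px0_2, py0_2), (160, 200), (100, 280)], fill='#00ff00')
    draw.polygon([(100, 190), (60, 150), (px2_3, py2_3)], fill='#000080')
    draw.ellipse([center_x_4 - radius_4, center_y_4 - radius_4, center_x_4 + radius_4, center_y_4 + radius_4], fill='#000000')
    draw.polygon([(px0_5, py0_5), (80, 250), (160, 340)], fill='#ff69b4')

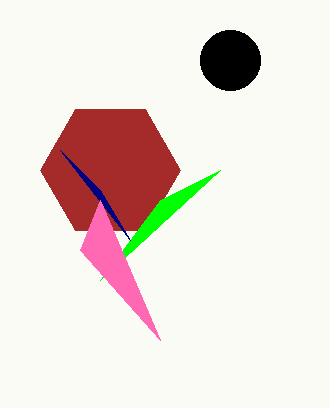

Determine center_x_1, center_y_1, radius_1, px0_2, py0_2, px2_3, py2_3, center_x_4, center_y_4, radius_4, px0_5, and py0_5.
center_x_1 = 110
center_y_1 = 170
radius_1 = 70
px0_2 = 220
py0_2 = 170
px2_3 = 130
py2_3 = 240
center_x_4 = 230
center_y_4 = 60
radius_4 = 30
px0_5 = 100
py0_5 = 200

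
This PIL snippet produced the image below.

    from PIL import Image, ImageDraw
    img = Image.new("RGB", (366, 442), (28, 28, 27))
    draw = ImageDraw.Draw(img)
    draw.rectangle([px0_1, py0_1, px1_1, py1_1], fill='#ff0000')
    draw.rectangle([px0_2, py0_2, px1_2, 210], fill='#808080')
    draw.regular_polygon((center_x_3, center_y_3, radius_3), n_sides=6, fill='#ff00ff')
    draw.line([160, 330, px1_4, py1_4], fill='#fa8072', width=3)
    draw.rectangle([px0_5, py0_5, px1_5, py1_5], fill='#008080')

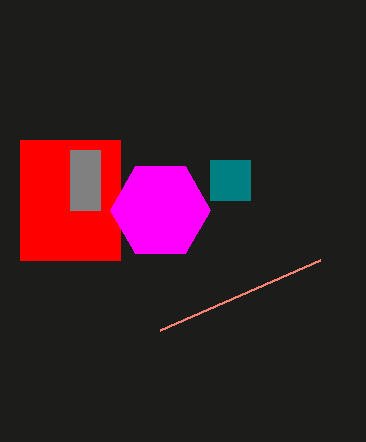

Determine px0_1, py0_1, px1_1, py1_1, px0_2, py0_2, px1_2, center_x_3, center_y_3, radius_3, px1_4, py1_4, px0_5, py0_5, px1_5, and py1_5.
px0_1 = 20
py0_1 = 140
px1_1 = 120
py1_1 = 260
px0_2 = 70
py0_2 = 150
px1_2 = 100
center_x_3 = 160
center_y_3 = 210
radius_3 = 50
px1_4 = 320
py1_4 = 260
px0_5 = 210
py0_5 = 160
px1_5 = 250
py1_5 = 200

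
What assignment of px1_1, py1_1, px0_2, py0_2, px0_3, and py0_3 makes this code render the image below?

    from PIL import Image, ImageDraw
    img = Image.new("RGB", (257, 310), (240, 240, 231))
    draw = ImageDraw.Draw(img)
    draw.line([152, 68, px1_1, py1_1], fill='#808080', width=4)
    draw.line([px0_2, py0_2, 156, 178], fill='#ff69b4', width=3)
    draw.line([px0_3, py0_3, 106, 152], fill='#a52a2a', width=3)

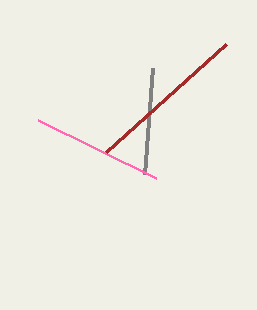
px1_1 = 144; py1_1 = 174; px0_2 = 38; py0_2 = 120; px0_3 = 226; py0_3 = 44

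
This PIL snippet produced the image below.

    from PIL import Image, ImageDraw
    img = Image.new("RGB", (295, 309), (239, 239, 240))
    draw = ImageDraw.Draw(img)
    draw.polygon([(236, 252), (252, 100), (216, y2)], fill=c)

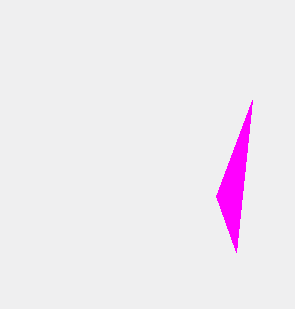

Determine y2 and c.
y2 = 196
c = 'magenta'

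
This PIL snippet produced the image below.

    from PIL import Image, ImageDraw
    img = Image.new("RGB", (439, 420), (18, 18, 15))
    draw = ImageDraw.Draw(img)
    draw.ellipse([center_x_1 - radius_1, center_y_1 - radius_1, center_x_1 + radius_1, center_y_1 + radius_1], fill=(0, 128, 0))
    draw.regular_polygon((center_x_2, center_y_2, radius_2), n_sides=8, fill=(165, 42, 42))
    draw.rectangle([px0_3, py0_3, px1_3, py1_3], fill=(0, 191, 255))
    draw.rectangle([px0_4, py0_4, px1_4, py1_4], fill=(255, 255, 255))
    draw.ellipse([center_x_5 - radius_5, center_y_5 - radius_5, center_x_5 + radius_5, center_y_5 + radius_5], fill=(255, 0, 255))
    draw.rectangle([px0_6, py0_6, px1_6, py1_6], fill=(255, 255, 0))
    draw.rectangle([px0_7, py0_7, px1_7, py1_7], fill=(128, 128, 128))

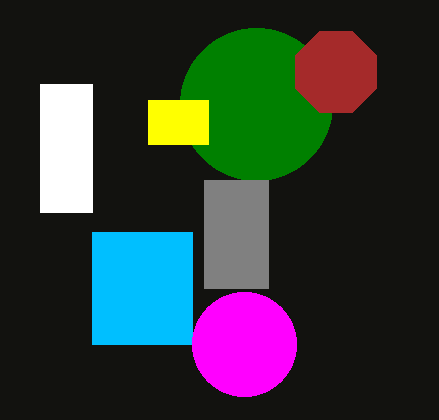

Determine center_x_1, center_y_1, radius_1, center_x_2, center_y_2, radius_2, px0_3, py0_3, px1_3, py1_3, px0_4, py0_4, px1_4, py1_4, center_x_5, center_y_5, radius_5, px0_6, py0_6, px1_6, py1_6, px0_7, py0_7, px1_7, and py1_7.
center_x_1 = 256, center_y_1 = 104, radius_1 = 76, center_x_2 = 336, center_y_2 = 72, radius_2 = 44, px0_3 = 92, py0_3 = 232, px1_3 = 192, py1_3 = 344, px0_4 = 40, py0_4 = 84, px1_4 = 92, py1_4 = 212, center_x_5 = 244, center_y_5 = 344, radius_5 = 52, px0_6 = 148, py0_6 = 100, px1_6 = 208, py1_6 = 144, px0_7 = 204, py0_7 = 180, px1_7 = 268, py1_7 = 288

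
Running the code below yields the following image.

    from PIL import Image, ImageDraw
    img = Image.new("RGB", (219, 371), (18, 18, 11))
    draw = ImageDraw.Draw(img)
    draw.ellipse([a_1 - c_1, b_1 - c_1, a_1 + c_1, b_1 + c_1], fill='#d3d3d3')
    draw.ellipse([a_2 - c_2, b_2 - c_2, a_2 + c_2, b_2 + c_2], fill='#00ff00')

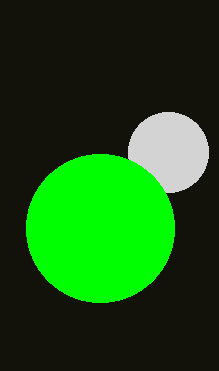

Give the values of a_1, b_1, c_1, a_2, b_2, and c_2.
a_1 = 168; b_1 = 152; c_1 = 40; a_2 = 100; b_2 = 228; c_2 = 74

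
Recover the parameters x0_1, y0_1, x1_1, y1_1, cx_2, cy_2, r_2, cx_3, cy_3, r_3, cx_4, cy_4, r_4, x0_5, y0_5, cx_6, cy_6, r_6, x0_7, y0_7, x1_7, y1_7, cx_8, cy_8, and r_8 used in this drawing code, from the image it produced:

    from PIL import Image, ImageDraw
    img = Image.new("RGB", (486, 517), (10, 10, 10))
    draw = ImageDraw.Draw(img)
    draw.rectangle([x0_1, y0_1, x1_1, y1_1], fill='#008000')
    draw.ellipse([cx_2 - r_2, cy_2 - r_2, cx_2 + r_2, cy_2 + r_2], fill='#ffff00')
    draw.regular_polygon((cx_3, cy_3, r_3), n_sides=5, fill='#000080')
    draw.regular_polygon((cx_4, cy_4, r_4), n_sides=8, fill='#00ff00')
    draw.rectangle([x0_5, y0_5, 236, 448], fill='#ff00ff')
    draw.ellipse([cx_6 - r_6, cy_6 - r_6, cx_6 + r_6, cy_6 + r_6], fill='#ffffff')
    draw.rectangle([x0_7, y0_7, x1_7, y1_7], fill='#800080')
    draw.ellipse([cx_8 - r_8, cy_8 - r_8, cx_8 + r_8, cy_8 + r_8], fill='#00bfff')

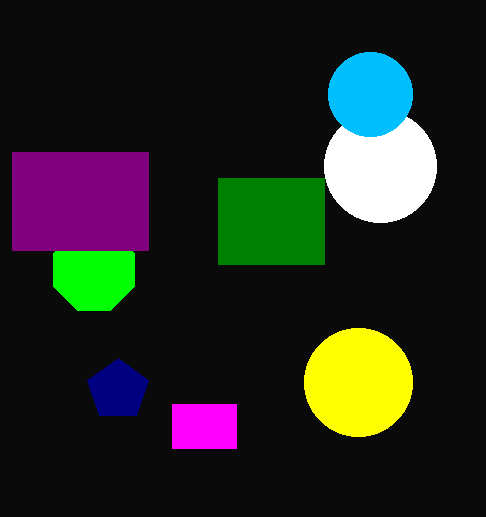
x0_1 = 218
y0_1 = 178
x1_1 = 324
y1_1 = 264
cx_2 = 358
cy_2 = 382
r_2 = 54
cx_3 = 118
cy_3 = 390
r_3 = 32
cx_4 = 94
cy_4 = 270
r_4 = 44
x0_5 = 172
y0_5 = 404
cx_6 = 380
cy_6 = 166
r_6 = 56
x0_7 = 12
y0_7 = 152
x1_7 = 148
y1_7 = 250
cx_8 = 370
cy_8 = 94
r_8 = 42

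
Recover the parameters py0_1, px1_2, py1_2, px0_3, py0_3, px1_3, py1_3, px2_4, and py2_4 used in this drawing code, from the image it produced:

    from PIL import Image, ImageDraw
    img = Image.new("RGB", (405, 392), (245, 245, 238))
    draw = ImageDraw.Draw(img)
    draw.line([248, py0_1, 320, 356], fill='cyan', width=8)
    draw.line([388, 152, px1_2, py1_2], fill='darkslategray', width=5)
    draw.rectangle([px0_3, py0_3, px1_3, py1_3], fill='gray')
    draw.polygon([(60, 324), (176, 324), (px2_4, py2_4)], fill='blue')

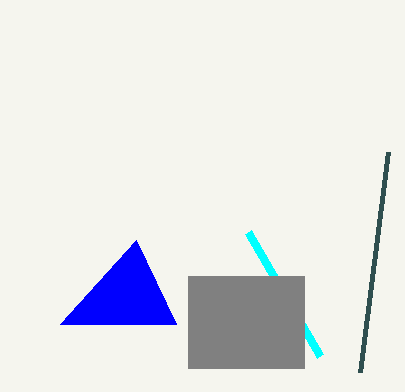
py0_1 = 232
px1_2 = 360
py1_2 = 372
px0_3 = 188
py0_3 = 276
px1_3 = 304
py1_3 = 368
px2_4 = 136
py2_4 = 240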